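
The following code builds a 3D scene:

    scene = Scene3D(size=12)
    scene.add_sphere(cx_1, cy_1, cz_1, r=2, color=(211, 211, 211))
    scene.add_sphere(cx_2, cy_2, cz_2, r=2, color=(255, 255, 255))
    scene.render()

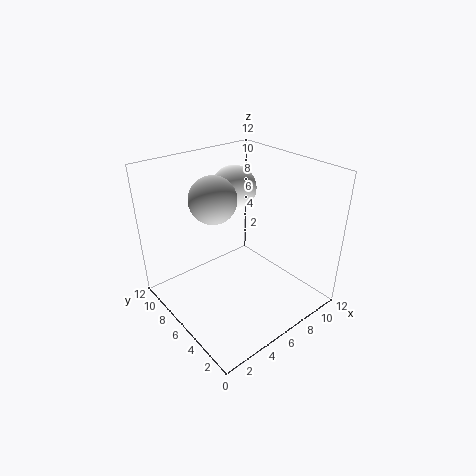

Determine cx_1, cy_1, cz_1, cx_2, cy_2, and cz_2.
cx_1 = 5; cy_1 = 8; cz_1 = 9; cx_2 = 8; cy_2 = 9; cz_2 = 9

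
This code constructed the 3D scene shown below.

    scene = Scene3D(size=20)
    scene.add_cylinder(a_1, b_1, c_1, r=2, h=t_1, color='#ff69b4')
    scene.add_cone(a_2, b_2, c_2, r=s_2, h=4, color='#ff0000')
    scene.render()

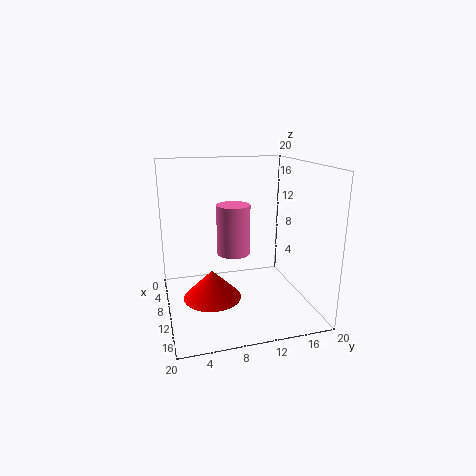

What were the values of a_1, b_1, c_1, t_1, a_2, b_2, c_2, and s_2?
a_1 = 15
b_1 = 8
c_1 = 10
t_1 = 6
a_2 = 11
b_2 = 6
c_2 = 2
s_2 = 4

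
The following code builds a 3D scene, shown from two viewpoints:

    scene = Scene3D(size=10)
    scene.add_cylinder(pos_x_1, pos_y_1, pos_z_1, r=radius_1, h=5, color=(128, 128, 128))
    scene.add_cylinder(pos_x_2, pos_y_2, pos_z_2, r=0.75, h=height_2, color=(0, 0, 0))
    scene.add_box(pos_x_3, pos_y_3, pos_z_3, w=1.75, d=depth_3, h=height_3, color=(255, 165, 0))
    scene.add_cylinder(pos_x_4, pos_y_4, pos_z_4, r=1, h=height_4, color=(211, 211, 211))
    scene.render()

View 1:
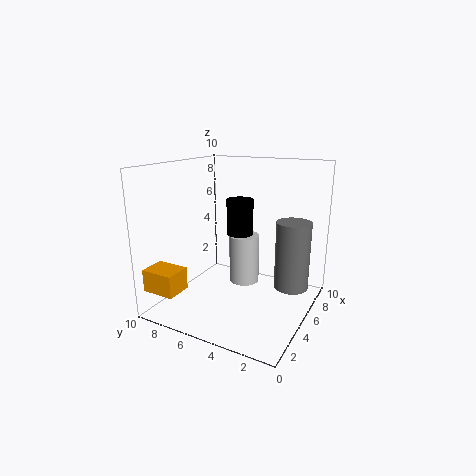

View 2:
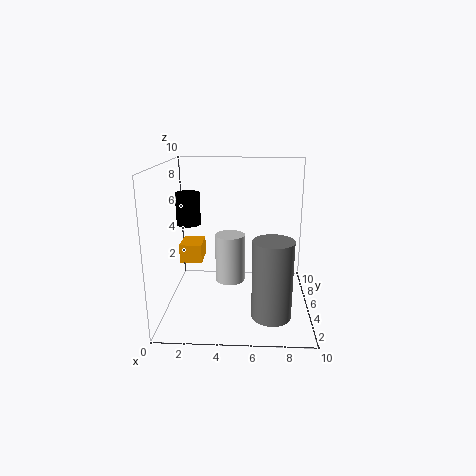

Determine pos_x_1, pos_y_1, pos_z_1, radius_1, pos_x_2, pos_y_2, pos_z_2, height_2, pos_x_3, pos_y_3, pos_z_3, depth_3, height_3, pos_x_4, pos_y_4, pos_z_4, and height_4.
pos_x_1 = 7.25; pos_y_1 = 1.75; pos_z_1 = 1; radius_1 = 1.25; pos_x_2 = 2; pos_y_2 = 3.25; pos_z_2 = 6.5; height_2 = 2; pos_x_3 = 0.25; pos_y_3 = 7.25; pos_z_3 = 2; depth_3 = 2.25; height_3 = 1.5; pos_x_4 = 4.5; pos_y_4 = 4.25; pos_z_4 = 2.25; height_4 = 3.25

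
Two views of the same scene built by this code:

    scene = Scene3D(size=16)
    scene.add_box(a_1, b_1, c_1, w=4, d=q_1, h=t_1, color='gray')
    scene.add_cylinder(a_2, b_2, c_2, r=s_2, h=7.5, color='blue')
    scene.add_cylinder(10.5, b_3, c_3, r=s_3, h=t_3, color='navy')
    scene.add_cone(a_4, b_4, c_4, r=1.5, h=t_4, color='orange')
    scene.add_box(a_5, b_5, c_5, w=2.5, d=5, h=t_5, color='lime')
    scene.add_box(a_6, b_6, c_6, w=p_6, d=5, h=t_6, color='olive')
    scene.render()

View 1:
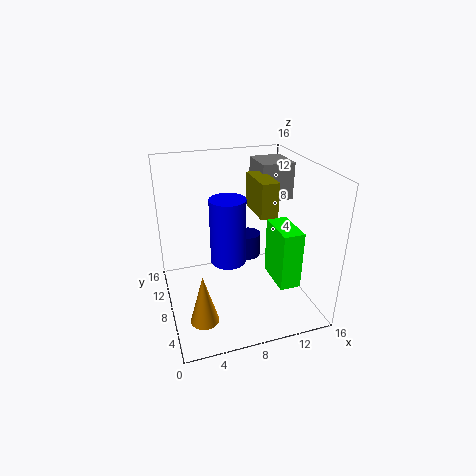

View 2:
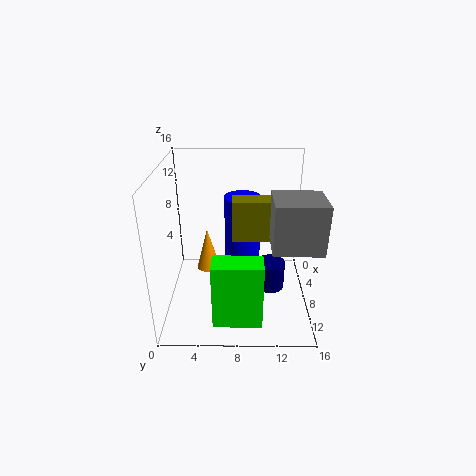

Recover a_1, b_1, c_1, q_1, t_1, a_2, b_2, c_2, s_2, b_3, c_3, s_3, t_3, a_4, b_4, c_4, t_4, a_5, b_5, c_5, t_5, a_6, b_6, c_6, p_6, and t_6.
a_1 = 12
b_1 = 11
c_1 = 10.5
q_1 = 4.5
t_1 = 4.5
a_2 = 7
b_2 = 8.5
c_2 = 5
s_2 = 2
b_3 = 11.5
c_3 = 3.5
s_3 = 1.5
t_3 = 3
a_4 = 3
b_4 = 4
c_4 = 1
t_4 = 5.5
a_5 = 12.5
b_5 = 5.5
c_5 = 1.5
t_5 = 7
a_6 = 10.5
b_6 = 7.5
c_6 = 10
p_6 = 2
t_6 = 4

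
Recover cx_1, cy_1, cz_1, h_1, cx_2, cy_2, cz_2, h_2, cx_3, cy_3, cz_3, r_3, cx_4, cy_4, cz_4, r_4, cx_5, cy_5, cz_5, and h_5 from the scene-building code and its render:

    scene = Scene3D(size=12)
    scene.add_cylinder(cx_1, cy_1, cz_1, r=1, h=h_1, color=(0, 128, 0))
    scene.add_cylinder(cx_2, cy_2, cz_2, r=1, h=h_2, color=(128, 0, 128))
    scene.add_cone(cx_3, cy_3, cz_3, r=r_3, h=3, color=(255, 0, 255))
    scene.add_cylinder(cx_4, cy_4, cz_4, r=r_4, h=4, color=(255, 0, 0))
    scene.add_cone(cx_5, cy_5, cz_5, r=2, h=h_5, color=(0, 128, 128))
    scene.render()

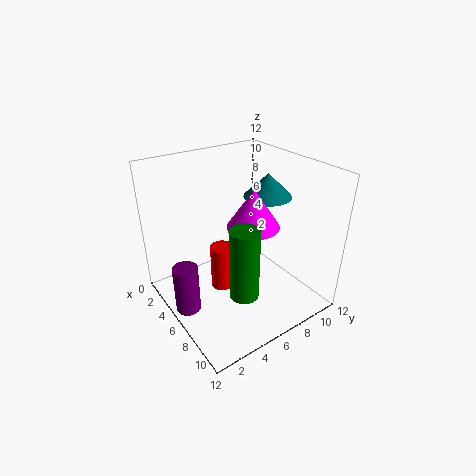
cx_1 = 11
cy_1 = 3
cz_1 = 5
h_1 = 5
cx_2 = 6
cy_2 = 1
cz_2 = 1
h_2 = 4
cx_3 = 8
cy_3 = 6
cz_3 = 8
r_3 = 2
cx_4 = 5
cy_4 = 5
cz_4 = 1
r_4 = 1
cx_5 = 6
cy_5 = 9
cz_5 = 9
h_5 = 2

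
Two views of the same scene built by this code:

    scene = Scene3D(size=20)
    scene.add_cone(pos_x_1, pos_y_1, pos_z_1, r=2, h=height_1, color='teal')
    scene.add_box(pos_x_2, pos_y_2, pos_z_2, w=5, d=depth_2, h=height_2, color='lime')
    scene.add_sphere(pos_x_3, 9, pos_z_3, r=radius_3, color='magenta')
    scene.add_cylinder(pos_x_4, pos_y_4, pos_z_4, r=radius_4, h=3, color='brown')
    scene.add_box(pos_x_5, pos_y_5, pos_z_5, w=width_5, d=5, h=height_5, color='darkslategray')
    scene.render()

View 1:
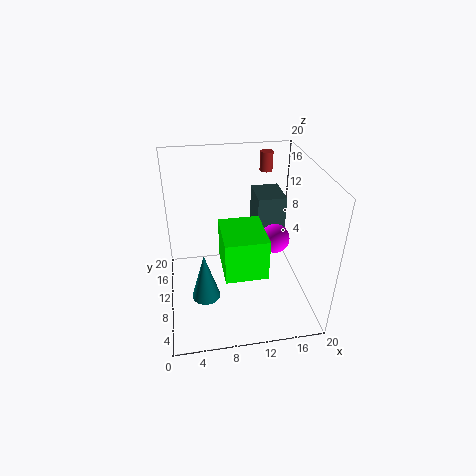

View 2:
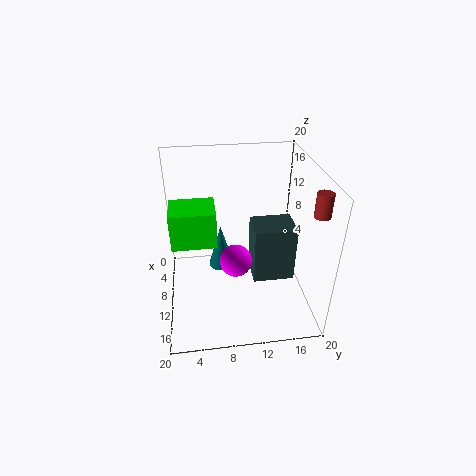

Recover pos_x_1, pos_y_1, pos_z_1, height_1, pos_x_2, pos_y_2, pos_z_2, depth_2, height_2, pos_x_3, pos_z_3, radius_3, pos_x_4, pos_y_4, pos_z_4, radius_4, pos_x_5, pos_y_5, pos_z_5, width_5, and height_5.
pos_x_1 = 5, pos_y_1 = 8, pos_z_1 = 2, height_1 = 7, pos_x_2 = 7, pos_y_2 = 1, pos_z_2 = 10, depth_2 = 6, height_2 = 5, pos_x_3 = 15, pos_z_3 = 10, radius_3 = 2, pos_x_4 = 16, pos_y_4 = 19, pos_z_4 = 16, radius_4 = 1, pos_x_5 = 13, pos_y_5 = 11, pos_z_5 = 8, width_5 = 4, height_5 = 7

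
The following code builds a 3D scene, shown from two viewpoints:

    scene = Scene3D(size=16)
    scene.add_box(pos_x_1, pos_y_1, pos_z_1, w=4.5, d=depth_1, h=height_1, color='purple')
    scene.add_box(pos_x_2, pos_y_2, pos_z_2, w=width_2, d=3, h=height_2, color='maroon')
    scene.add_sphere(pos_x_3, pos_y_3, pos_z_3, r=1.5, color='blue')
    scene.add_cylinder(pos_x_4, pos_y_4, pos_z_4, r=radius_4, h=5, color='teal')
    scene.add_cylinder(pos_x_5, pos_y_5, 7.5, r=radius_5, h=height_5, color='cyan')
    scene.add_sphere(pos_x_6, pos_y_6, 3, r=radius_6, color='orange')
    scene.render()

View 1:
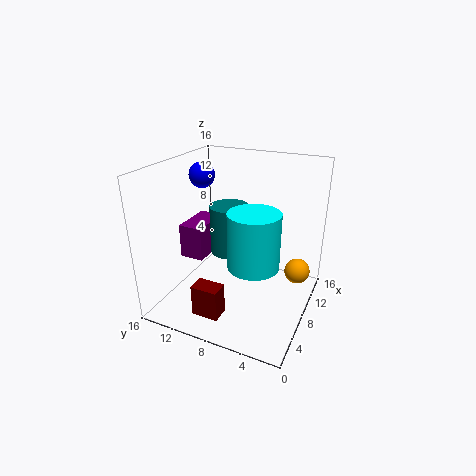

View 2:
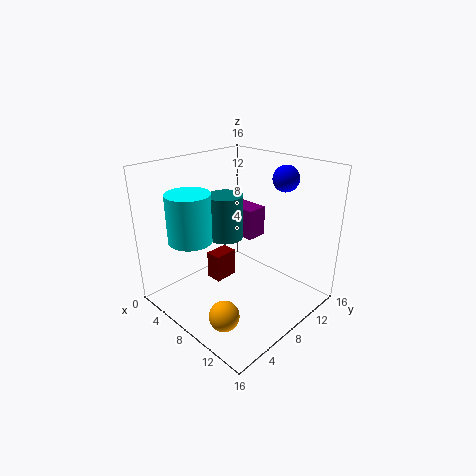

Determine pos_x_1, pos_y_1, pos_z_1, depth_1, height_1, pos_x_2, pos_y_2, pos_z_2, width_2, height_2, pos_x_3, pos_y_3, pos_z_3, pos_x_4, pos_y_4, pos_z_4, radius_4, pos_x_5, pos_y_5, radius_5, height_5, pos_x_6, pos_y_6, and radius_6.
pos_x_1 = 3.5; pos_y_1 = 10; pos_z_1 = 7; depth_1 = 2.5; height_1 = 3.5; pos_x_2 = 2.5; pos_y_2 = 8; pos_z_2 = 0.5; width_2 = 2; height_2 = 3.5; pos_x_3 = 10; pos_y_3 = 13.5; pos_z_3 = 14; pos_x_4 = 6; pos_y_4 = 8; pos_z_4 = 7.5; radius_4 = 2; pos_x_5 = 4; pos_y_5 = 4.5; radius_5 = 2.5; height_5 = 5.5; pos_x_6 = 12; pos_y_6 = 2; radius_6 = 1.5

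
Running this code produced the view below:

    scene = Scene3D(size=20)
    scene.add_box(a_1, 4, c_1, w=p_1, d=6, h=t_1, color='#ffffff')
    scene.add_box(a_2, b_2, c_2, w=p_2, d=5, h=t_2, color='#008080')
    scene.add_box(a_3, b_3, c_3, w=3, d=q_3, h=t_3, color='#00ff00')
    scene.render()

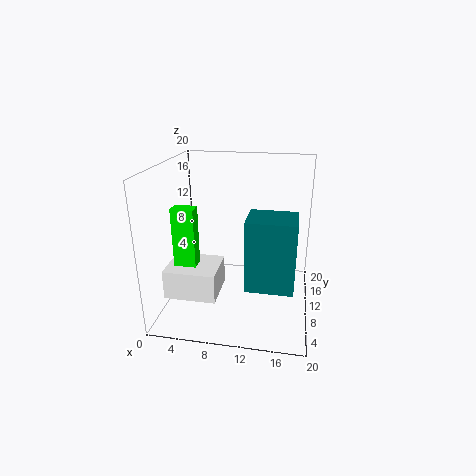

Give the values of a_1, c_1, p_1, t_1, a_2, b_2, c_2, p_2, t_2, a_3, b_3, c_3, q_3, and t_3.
a_1 = 1, c_1 = 3, p_1 = 7, t_1 = 4, a_2 = 12, b_2 = 3, c_2 = 6, p_2 = 6, t_2 = 9, a_3 = 2, b_3 = 6, c_3 = 7, q_3 = 2, t_3 = 8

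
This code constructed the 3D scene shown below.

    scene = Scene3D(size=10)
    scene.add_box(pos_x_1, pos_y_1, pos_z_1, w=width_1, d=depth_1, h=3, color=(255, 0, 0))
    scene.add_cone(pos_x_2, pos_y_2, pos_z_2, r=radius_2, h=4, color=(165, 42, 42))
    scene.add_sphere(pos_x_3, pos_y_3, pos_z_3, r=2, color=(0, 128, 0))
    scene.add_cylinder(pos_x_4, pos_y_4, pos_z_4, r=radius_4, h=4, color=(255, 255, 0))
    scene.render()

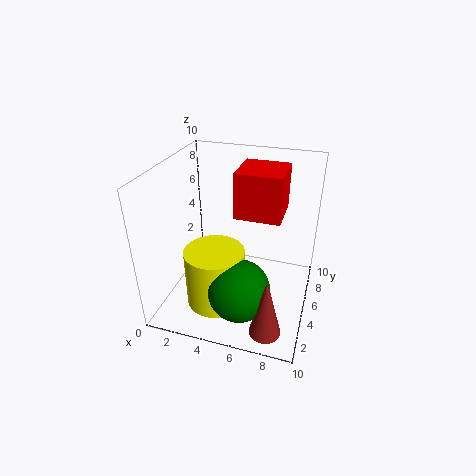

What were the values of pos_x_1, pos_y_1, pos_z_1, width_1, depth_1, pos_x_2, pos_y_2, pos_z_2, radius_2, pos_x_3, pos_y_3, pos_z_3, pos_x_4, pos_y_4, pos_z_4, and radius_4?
pos_x_1 = 5
pos_y_1 = 4
pos_z_1 = 7
width_1 = 3
depth_1 = 3
pos_x_2 = 8
pos_y_2 = 1
pos_z_2 = 1
radius_2 = 1
pos_x_3 = 6
pos_y_3 = 2
pos_z_3 = 3
pos_x_4 = 4
pos_y_4 = 3
pos_z_4 = 1
radius_4 = 2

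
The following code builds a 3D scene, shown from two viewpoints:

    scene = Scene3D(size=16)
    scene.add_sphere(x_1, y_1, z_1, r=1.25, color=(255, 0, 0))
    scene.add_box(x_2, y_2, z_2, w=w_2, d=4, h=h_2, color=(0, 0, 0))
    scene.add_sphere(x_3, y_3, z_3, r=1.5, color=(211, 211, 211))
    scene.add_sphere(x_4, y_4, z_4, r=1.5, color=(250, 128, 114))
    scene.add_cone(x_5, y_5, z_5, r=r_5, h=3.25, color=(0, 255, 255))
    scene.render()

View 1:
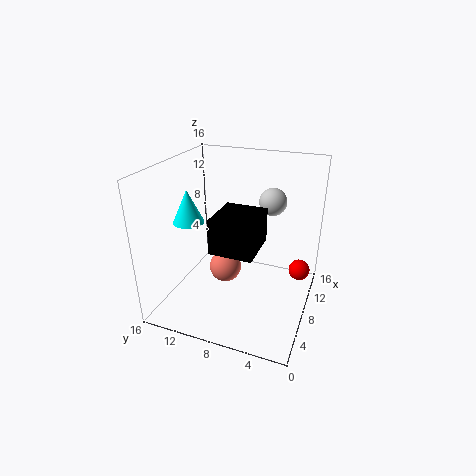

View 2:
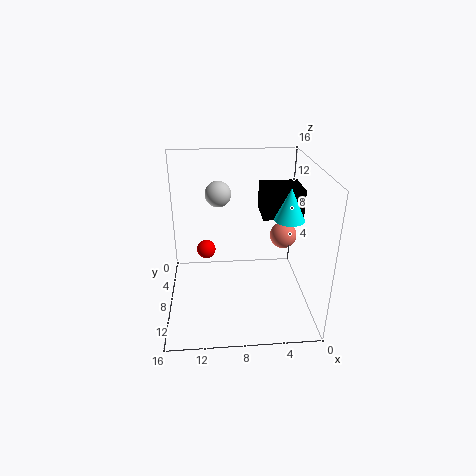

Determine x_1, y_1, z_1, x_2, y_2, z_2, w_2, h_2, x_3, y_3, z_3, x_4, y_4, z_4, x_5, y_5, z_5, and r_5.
x_1 = 11.75, y_1 = 1.5, z_1 = 3, x_2 = 0.75, y_2 = 4, z_2 = 10, w_2 = 4.5, h_2 = 3.25, x_3 = 10, y_3 = 4.75, z_3 = 12, x_4 = 2.75, y_4 = 7.25, z_4 = 7.75, x_5 = 3.25, y_5 = 11.25, z_5 = 11.5, r_5 = 1.5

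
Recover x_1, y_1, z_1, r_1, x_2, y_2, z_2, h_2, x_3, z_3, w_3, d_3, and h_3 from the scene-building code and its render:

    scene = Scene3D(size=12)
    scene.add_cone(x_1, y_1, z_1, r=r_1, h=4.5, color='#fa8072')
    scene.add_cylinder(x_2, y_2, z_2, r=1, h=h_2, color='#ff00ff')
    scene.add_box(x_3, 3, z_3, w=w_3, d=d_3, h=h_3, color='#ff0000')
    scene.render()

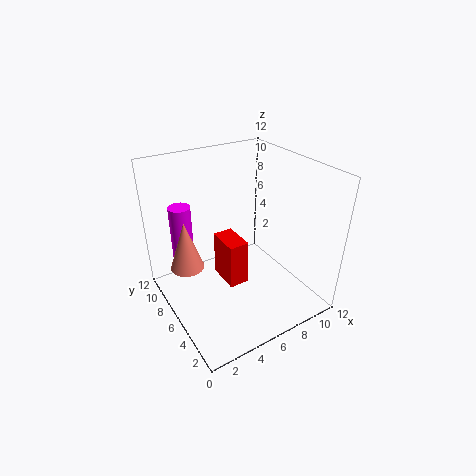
x_1 = 2.5, y_1 = 9, z_1 = 2.5, r_1 = 1.5, x_2 = 3, y_2 = 11, z_2 = 2, h_2 = 5.5, x_3 = 3.5, z_3 = 4, w_3 = 1.5, d_3 = 2.5, h_3 = 3.5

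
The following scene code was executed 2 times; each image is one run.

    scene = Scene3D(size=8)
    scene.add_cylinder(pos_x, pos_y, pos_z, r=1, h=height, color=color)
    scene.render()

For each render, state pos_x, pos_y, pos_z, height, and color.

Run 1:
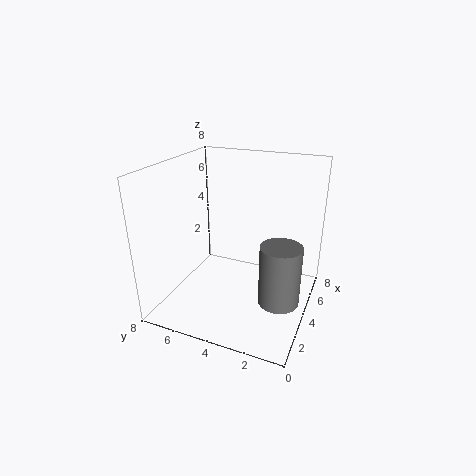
pos_x = 2, pos_y = 1, pos_z = 2, height = 3, color = 'gray'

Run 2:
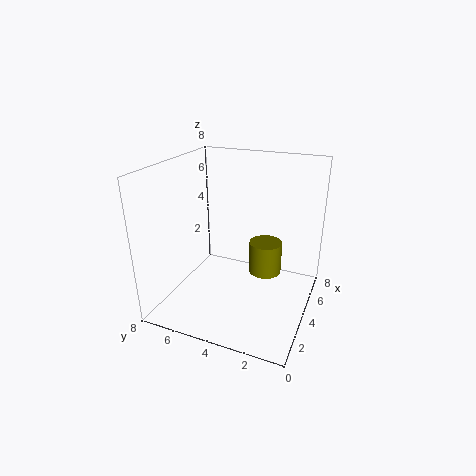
pos_x = 6, pos_y = 3, pos_z = 1, height = 2, color = 'olive'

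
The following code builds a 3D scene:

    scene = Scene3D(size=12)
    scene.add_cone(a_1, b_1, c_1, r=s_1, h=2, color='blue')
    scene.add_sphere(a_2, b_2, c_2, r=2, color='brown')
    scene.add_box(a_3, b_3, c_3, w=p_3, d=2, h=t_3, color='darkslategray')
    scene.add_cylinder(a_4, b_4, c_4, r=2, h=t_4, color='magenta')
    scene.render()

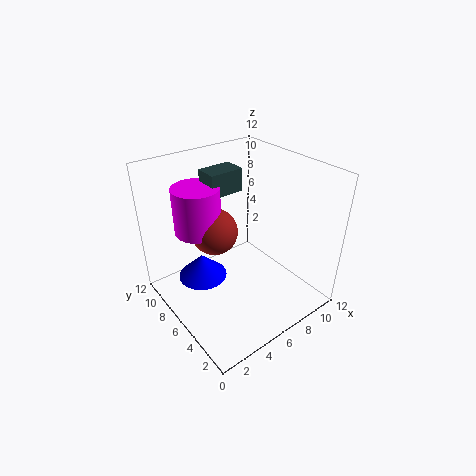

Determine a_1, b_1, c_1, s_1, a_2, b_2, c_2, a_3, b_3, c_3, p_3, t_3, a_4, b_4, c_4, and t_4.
a_1 = 3, b_1 = 7, c_1 = 3, s_1 = 2, a_2 = 5, b_2 = 8, c_2 = 6, a_3 = 5, b_3 = 8, c_3 = 9, p_3 = 3, t_3 = 2, a_4 = 4, b_4 = 9, c_4 = 6, t_4 = 4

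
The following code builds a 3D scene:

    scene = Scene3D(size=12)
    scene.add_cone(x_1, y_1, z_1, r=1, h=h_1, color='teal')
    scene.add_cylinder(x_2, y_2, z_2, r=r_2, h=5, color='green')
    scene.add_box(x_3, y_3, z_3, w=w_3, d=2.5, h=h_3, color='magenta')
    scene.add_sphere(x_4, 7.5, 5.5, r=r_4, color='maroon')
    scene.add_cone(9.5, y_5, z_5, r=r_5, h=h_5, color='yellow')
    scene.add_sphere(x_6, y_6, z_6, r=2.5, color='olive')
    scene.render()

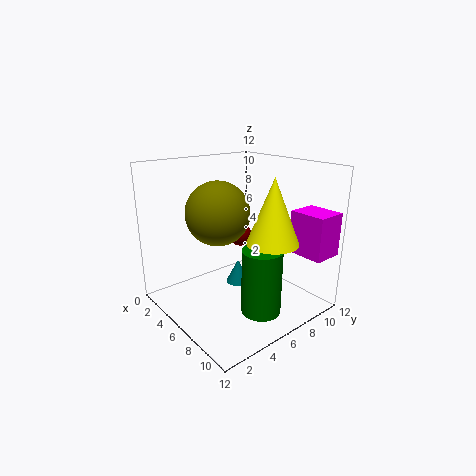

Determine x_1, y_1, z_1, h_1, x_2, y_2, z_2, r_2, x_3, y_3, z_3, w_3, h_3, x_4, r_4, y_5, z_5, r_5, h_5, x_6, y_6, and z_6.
x_1 = 6
y_1 = 6
z_1 = 2
h_1 = 2
x_2 = 10
y_2 = 5
z_2 = 1.5
r_2 = 1.5
x_3 = 9
y_3 = 9
z_3 = 5
w_3 = 3
h_3 = 3.5
x_4 = 4.5
r_4 = 1
y_5 = 6.5
z_5 = 6.5
r_5 = 2
h_5 = 5
x_6 = 6
y_6 = 4
z_6 = 8.5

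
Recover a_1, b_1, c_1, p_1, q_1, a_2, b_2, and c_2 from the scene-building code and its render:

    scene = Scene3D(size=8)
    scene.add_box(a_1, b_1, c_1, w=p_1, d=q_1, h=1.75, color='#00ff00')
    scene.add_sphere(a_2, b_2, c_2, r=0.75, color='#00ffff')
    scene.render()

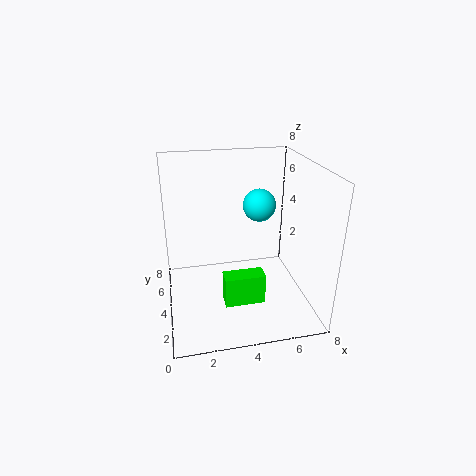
a_1 = 3; b_1 = 2.5; c_1 = 0.5; p_1 = 2.25; q_1 = 1; a_2 = 4.5; b_2 = 1.75; c_2 = 6.75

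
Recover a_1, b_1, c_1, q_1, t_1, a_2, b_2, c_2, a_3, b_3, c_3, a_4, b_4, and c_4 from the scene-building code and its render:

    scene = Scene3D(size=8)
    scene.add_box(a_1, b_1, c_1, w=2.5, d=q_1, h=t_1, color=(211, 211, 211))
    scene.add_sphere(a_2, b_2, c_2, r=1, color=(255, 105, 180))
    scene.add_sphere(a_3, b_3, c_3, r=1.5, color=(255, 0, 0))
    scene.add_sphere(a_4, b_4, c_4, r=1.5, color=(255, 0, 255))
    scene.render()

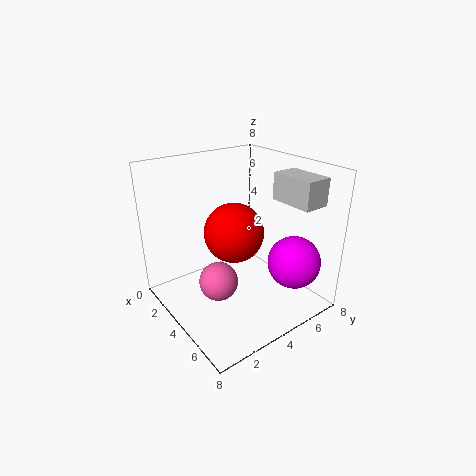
a_1 = 4.5
b_1 = 6
c_1 = 6
q_1 = 1.5
t_1 = 1.5
a_2 = 5
b_2 = 2
c_2 = 2.5
a_3 = 5
b_3 = 3
c_3 = 5
a_4 = 6
b_4 = 6.5
c_4 = 2.5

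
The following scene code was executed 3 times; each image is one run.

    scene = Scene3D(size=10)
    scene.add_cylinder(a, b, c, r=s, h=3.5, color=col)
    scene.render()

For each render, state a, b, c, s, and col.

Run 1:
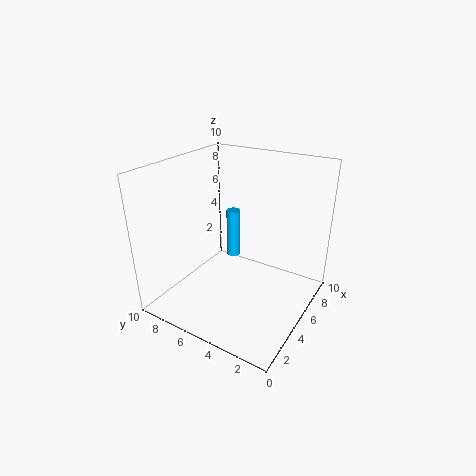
a = 6, b = 6, c = 3, s = 0.5, col = 'deepskyblue'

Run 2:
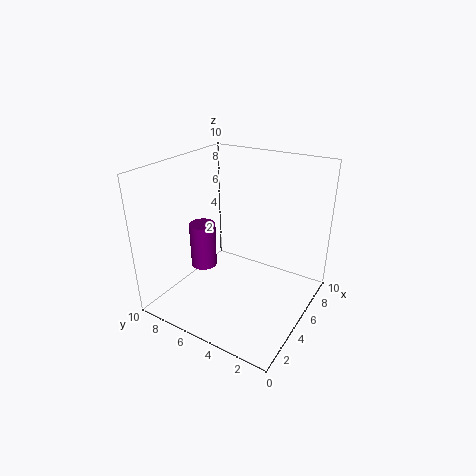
a = 5.5, b = 8.5, c = 1.5, s = 1, col = 'purple'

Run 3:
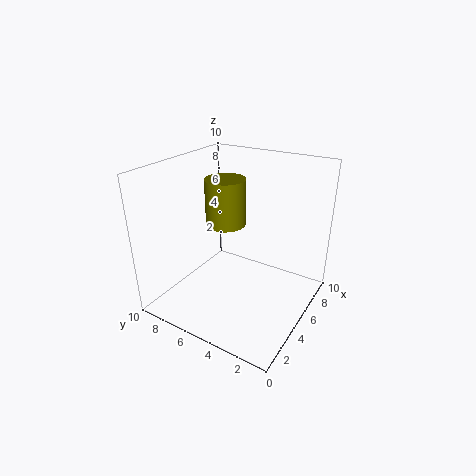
a = 6.5, b = 7, c = 5, s = 1.5, col = 'olive'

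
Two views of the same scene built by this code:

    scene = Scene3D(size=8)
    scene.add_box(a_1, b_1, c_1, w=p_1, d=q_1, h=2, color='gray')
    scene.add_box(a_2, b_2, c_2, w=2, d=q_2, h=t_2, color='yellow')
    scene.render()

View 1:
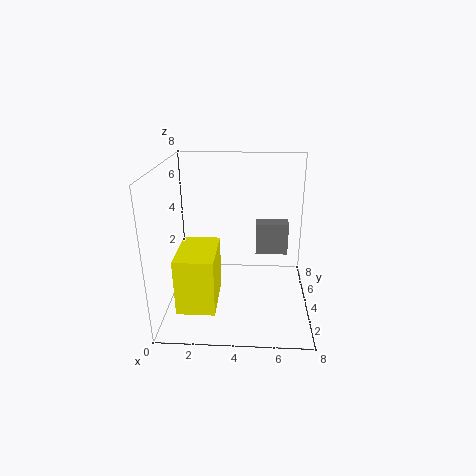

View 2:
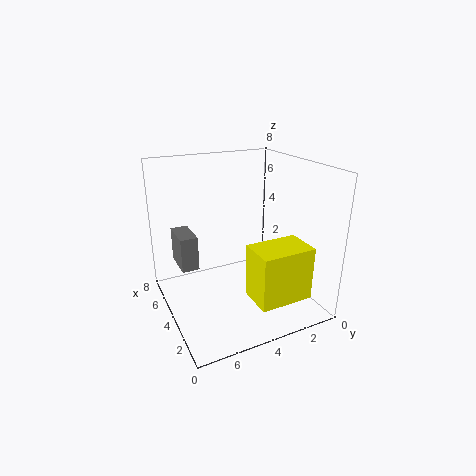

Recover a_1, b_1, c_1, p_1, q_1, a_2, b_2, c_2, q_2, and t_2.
a_1 = 5; b_1 = 6; c_1 = 2; p_1 = 2; q_1 = 1; a_2 = 1; b_2 = 1; c_2 = 1; q_2 = 3; t_2 = 3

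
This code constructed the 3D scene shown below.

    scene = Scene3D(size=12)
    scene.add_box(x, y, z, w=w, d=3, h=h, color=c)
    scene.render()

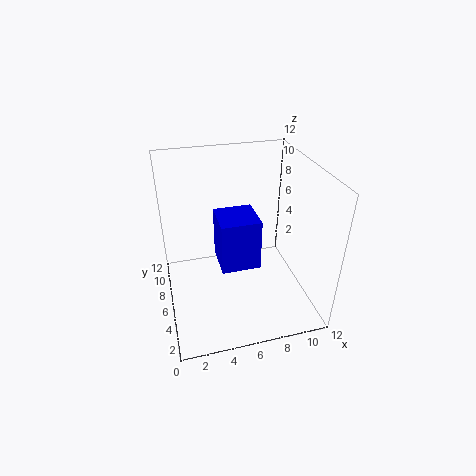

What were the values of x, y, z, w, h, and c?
x = 4
y = 3
z = 5
w = 3
h = 4
c = 'blue'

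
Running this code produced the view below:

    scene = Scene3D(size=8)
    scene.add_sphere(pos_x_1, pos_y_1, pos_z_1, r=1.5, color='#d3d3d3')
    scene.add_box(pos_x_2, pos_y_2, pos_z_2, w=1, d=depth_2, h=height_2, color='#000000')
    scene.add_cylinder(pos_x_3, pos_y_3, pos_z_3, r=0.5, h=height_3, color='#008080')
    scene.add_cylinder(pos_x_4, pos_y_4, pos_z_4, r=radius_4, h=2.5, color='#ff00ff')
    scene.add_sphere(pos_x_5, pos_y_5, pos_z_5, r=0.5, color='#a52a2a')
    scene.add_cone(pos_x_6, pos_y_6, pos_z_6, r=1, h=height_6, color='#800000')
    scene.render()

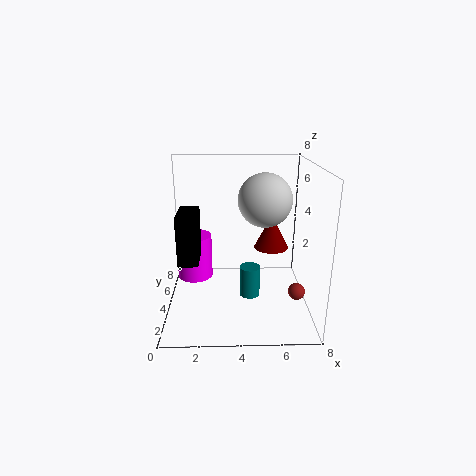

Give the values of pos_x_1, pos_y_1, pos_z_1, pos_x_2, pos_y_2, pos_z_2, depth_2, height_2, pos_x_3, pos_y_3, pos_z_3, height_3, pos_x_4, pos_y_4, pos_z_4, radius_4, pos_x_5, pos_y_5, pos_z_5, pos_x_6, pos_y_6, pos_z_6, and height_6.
pos_x_1 = 5.5; pos_y_1 = 4.5; pos_z_1 = 6; pos_x_2 = 1; pos_y_2 = 1.5; pos_z_2 = 3.5; depth_2 = 2; height_2 = 2.5; pos_x_3 = 4.5; pos_y_3 = 1.5; pos_z_3 = 2; height_3 = 1.5; pos_x_4 = 1.5; pos_y_4 = 4.5; pos_z_4 = 1.5; radius_4 = 1; pos_x_5 = 7.5; pos_y_5 = 4; pos_z_5 = 0.5; pos_x_6 = 6; pos_y_6 = 5; pos_z_6 = 3; height_6 = 2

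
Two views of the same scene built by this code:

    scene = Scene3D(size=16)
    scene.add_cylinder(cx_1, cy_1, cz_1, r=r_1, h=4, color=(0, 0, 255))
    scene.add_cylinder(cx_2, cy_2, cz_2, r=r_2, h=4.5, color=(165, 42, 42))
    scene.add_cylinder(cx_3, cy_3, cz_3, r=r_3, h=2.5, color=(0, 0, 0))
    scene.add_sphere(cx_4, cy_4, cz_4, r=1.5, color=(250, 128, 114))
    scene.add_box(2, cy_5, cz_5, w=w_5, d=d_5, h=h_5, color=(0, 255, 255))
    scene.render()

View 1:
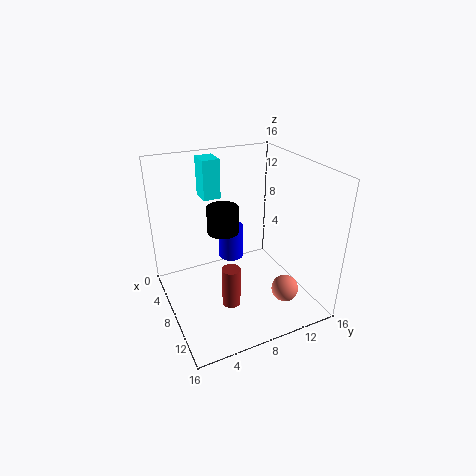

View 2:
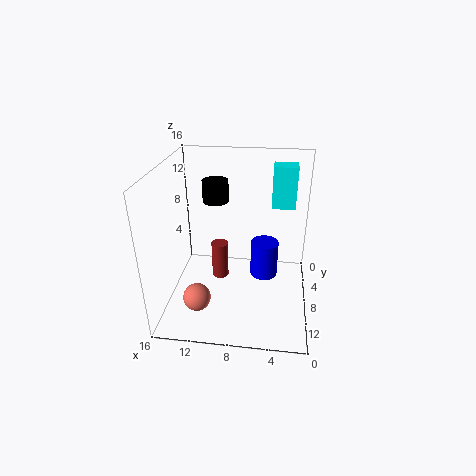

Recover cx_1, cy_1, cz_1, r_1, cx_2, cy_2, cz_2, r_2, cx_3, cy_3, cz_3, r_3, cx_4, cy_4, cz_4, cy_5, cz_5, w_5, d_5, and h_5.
cx_1 = 5, cy_1 = 8.5, cz_1 = 4, r_1 = 1.5, cx_2 = 10.5, cy_2 = 6, cz_2 = 1.5, r_2 = 1, cx_3 = 11, cy_3 = 5, cz_3 = 11, r_3 = 1.5, cx_4 = 12, cy_4 = 12, cz_4 = 2.5, cy_5 = 5.5, cz_5 = 11.5, w_5 = 2.5, d_5 = 2, h_5 = 4.5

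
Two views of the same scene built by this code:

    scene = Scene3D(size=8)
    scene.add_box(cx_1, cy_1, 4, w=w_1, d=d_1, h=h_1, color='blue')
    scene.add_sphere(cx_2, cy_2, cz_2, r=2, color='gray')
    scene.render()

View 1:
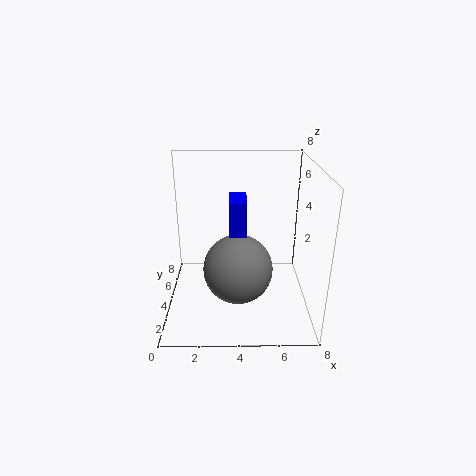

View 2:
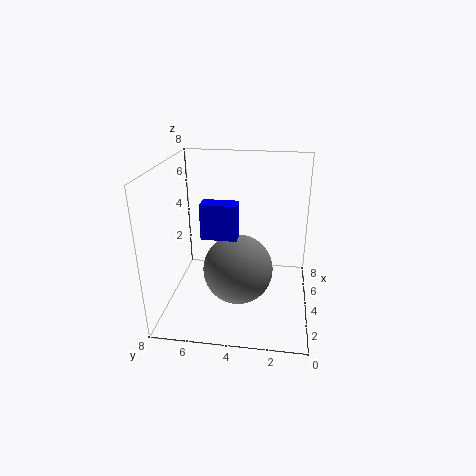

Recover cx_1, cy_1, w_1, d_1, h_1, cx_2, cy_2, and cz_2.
cx_1 = 3.5, cy_1 = 4, w_1 = 1, d_1 = 2, h_1 = 2, cx_2 = 4, cy_2 = 4, cz_2 = 2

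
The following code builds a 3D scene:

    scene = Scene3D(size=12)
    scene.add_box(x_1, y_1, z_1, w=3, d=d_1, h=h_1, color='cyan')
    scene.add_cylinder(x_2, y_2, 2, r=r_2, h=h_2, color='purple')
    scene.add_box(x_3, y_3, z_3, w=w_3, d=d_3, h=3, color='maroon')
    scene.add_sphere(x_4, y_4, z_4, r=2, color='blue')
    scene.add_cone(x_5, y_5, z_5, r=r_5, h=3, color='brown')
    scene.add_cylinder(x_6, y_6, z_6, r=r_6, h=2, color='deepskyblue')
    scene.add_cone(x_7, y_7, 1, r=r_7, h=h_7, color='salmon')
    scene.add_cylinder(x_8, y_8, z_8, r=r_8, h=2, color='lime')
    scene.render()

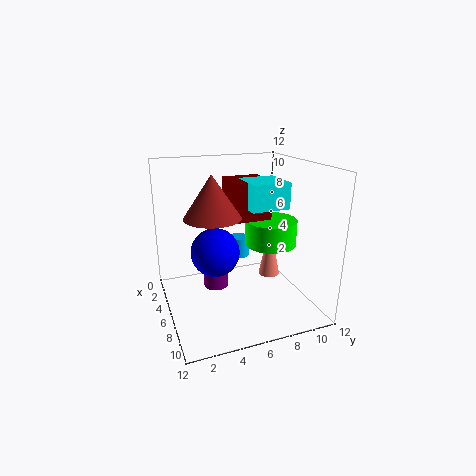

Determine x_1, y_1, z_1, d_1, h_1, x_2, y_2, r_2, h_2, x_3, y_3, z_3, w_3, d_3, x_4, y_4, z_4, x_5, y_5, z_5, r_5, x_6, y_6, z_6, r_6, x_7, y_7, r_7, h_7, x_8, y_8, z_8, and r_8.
x_1 = 6, y_1 = 6, z_1 = 9, d_1 = 3, h_1 = 2, x_2 = 6, y_2 = 4, r_2 = 1, h_2 = 2, x_3 = 5, y_3 = 5, z_3 = 8, w_3 = 3, d_3 = 3, x_4 = 6, y_4 = 4, z_4 = 5, x_5 = 9, y_5 = 3, z_5 = 9, r_5 = 2, x_6 = 1, y_6 = 8, z_6 = 2, r_6 = 1, x_7 = 4, y_7 = 10, r_7 = 1, h_7 = 5, x_8 = 8, y_8 = 8, z_8 = 6, r_8 = 2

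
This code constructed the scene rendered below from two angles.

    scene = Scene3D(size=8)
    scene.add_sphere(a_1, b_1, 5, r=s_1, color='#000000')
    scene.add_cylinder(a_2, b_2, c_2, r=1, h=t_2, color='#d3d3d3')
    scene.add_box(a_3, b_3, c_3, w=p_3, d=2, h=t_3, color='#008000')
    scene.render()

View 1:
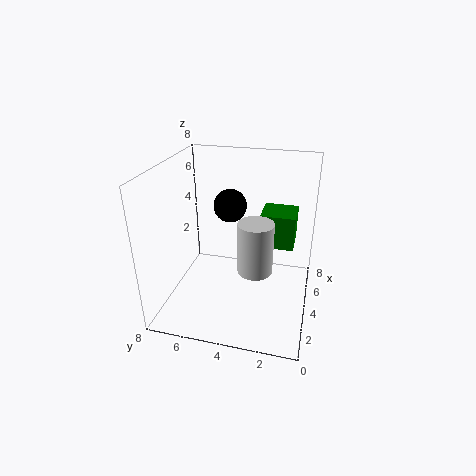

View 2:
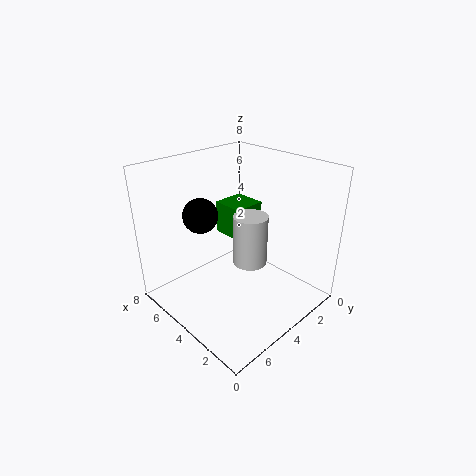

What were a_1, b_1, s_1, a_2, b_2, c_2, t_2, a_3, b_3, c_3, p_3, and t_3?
a_1 = 6
b_1 = 5
s_1 = 1
a_2 = 4
b_2 = 3
c_2 = 2
t_2 = 3
a_3 = 5
b_3 = 1
c_3 = 3
p_3 = 2
t_3 = 2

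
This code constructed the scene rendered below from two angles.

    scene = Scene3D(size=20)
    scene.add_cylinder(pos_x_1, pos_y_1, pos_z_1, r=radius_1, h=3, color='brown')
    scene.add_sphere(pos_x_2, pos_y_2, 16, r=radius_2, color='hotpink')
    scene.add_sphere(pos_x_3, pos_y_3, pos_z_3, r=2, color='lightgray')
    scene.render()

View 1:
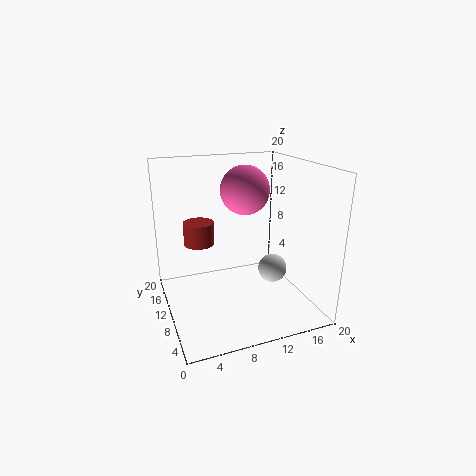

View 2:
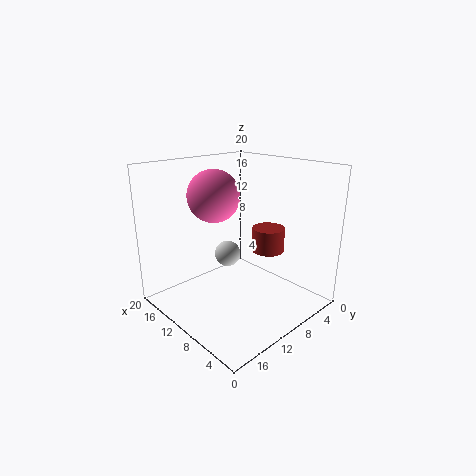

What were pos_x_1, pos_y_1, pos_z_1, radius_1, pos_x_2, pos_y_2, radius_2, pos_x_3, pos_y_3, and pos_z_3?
pos_x_1 = 4.5, pos_y_1 = 10, pos_z_1 = 10, radius_1 = 2, pos_x_2 = 12, pos_y_2 = 12.5, radius_2 = 3.5, pos_x_3 = 14.5, pos_y_3 = 8, pos_z_3 = 5.5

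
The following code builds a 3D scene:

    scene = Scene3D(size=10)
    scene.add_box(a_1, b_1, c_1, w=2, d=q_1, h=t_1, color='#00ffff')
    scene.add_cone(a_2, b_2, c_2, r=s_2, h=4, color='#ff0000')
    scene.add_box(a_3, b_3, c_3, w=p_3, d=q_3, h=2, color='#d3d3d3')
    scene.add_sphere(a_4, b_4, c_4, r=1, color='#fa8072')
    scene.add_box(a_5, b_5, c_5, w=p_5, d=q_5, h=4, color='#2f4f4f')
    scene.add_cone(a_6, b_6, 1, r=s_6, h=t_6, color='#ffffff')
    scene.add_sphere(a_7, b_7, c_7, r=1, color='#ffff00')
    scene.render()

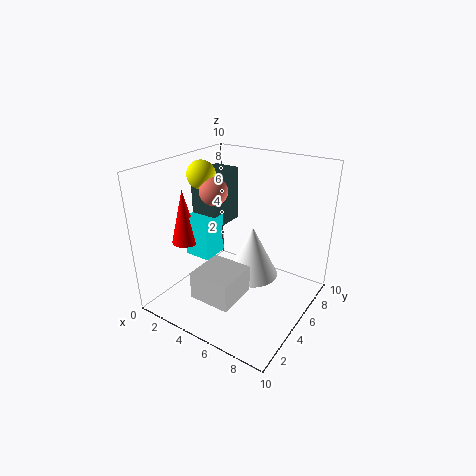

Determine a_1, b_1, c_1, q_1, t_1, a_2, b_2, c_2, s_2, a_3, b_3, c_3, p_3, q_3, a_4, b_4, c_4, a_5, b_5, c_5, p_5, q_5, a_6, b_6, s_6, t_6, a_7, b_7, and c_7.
a_1 = 1; b_1 = 4; c_1 = 3; q_1 = 2; t_1 = 3; a_2 = 1; b_2 = 4; c_2 = 4; s_2 = 1; a_3 = 3; b_3 = 2; c_3 = 1; p_3 = 3; q_3 = 3; a_4 = 3; b_4 = 5; c_4 = 8; a_5 = 1; b_5 = 5; c_5 = 5; p_5 = 2; q_5 = 3; a_6 = 5; b_6 = 7; s_6 = 2; t_6 = 4; a_7 = 2; b_7 = 5; c_7 = 9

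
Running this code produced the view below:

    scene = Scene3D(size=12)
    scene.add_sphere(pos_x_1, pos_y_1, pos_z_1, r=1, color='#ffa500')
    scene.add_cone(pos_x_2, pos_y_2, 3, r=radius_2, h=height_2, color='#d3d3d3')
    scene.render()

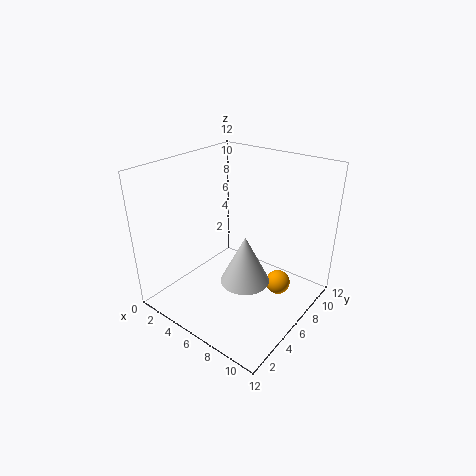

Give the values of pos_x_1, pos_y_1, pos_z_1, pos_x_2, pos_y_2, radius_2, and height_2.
pos_x_1 = 9.5
pos_y_1 = 7
pos_z_1 = 2.5
pos_x_2 = 7.5
pos_y_2 = 5
radius_2 = 2
height_2 = 4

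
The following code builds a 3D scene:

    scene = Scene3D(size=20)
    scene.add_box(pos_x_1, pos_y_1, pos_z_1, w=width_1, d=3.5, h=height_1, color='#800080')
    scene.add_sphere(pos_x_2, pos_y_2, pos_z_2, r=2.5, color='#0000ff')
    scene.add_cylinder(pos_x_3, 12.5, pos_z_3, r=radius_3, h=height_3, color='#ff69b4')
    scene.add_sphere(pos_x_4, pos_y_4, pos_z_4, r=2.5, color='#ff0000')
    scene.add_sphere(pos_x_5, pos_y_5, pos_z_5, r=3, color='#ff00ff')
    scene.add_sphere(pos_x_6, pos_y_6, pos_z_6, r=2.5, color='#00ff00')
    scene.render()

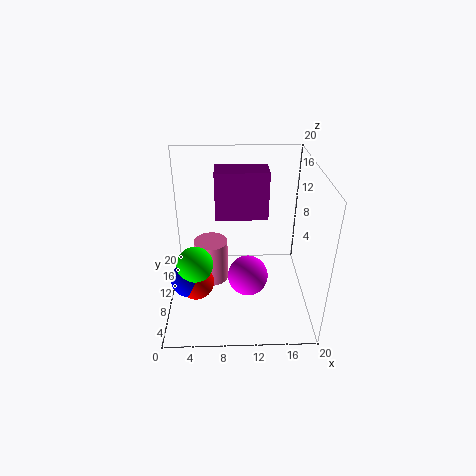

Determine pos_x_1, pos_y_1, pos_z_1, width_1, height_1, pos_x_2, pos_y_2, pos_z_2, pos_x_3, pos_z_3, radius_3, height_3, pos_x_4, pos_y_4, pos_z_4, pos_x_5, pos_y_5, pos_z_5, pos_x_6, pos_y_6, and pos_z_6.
pos_x_1 = 7
pos_y_1 = 9.5
pos_z_1 = 13
width_1 = 7
height_1 = 6.5
pos_x_2 = 3
pos_y_2 = 8
pos_z_2 = 4.5
pos_x_3 = 6
pos_z_3 = 1.5
radius_3 = 2.5
height_3 = 6.5
pos_x_4 = 4
pos_y_4 = 8
pos_z_4 = 4
pos_x_5 = 11.5
pos_y_5 = 10.5
pos_z_5 = 3
pos_x_6 = 4
pos_y_6 = 8
pos_z_6 = 7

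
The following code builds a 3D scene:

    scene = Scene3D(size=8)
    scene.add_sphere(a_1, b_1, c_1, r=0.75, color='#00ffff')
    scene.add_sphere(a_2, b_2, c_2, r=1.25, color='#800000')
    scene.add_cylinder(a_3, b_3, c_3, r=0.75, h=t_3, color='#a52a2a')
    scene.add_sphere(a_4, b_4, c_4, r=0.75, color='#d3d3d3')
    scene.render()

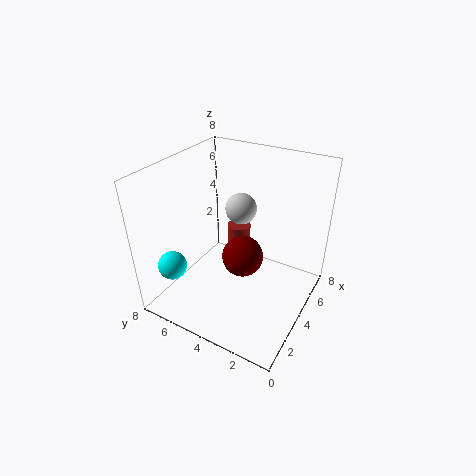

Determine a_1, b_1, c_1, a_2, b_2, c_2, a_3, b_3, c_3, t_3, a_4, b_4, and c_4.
a_1 = 1; b_1 = 6.25; c_1 = 3.25; a_2 = 5; b_2 = 4.25; c_2 = 2; a_3 = 6.75; b_3 = 5.5; c_3 = 0.75; t_3 = 2.25; a_4 = 3; b_4 = 3.25; c_4 = 6.5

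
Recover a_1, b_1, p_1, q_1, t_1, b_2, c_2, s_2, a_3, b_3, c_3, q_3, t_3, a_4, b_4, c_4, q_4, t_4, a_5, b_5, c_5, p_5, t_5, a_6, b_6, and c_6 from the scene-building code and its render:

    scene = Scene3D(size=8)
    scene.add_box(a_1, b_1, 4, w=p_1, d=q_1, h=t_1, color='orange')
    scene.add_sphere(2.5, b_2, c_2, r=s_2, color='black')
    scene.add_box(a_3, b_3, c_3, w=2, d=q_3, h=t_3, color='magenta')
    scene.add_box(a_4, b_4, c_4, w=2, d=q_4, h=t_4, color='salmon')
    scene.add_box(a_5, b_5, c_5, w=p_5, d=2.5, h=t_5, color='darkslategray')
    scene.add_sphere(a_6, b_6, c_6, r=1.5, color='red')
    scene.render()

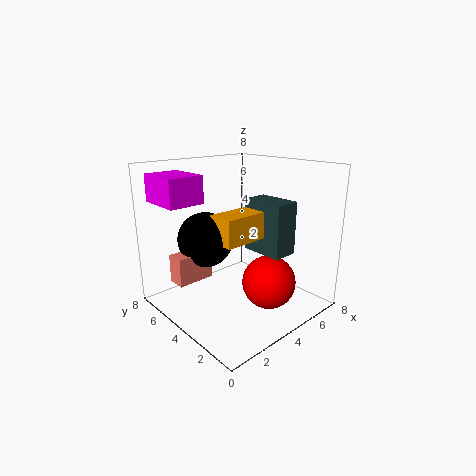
a_1 = 2.5
b_1 = 3
p_1 = 2.5
q_1 = 1.5
t_1 = 1.5
b_2 = 5
c_2 = 4
s_2 = 1.5
a_3 = 0.5
b_3 = 5
c_3 = 6
q_3 = 2.5
t_3 = 1.5
a_4 = 0.5
b_4 = 4.5
c_4 = 2
q_4 = 1
t_4 = 1.5
a_5 = 5
b_5 = 2
c_5 = 3
p_5 = 1.5
t_5 = 3
a_6 = 5
b_6 = 2.5
c_6 = 1.5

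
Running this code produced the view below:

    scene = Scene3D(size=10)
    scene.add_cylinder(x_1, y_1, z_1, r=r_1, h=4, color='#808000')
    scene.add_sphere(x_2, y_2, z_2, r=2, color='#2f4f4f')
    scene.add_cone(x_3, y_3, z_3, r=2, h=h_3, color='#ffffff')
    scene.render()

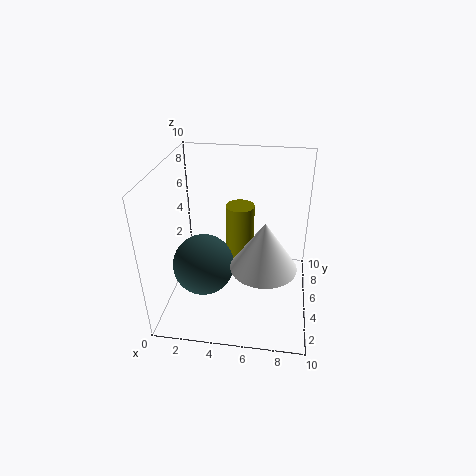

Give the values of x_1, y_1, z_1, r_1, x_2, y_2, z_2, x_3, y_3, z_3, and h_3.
x_1 = 5
y_1 = 6
z_1 = 3
r_1 = 1
x_2 = 3
y_2 = 3
z_2 = 4
x_3 = 7
y_3 = 2
z_3 = 5
h_3 = 3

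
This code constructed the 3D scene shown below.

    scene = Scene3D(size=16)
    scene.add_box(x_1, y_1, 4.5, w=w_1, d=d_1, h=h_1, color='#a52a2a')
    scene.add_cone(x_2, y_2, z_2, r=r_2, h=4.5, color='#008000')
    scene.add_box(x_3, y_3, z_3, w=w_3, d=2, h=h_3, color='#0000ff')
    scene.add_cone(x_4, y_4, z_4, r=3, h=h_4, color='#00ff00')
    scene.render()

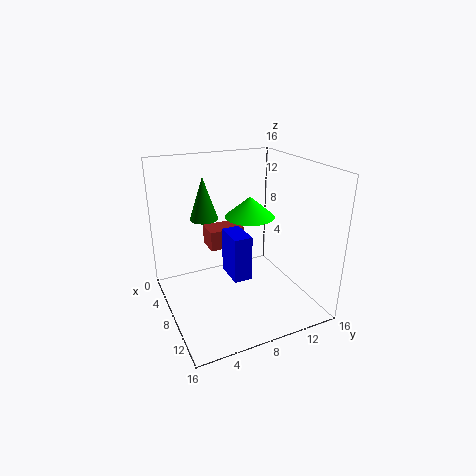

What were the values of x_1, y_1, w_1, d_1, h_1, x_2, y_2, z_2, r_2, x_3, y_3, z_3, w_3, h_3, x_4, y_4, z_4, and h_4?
x_1 = 0.5; y_1 = 6.5; w_1 = 3; d_1 = 4.5; h_1 = 2.5; x_2 = 7; y_2 = 4.5; z_2 = 10.5; r_2 = 1.5; x_3 = 7; y_3 = 6.5; z_3 = 4; w_3 = 3.5; h_3 = 5; x_4 = 5; y_4 = 11; z_4 = 9; h_4 = 2.5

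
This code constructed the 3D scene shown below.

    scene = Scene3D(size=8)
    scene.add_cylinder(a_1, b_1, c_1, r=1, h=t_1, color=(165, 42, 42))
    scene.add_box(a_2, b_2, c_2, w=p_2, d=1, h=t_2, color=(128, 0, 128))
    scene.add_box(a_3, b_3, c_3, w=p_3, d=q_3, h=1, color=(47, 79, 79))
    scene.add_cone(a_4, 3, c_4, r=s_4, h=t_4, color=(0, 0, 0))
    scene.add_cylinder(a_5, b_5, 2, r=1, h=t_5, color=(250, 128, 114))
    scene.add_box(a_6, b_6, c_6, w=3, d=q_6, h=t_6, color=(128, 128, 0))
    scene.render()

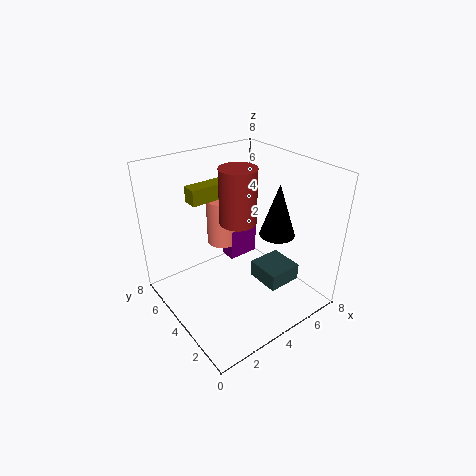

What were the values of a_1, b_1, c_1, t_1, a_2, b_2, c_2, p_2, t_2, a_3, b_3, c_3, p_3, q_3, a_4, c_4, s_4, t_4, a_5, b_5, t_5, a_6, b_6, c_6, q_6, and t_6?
a_1 = 4
b_1 = 4
c_1 = 5
t_1 = 3
a_2 = 5
b_2 = 6
c_2 = 1
p_2 = 2
t_2 = 2
a_3 = 5
b_3 = 2
c_3 = 1
p_3 = 2
q_3 = 2
a_4 = 6
c_4 = 4
s_4 = 1
t_4 = 3
a_5 = 5
b_5 = 7
t_5 = 3
a_6 = 3
b_6 = 7
c_6 = 5
q_6 = 1
t_6 = 1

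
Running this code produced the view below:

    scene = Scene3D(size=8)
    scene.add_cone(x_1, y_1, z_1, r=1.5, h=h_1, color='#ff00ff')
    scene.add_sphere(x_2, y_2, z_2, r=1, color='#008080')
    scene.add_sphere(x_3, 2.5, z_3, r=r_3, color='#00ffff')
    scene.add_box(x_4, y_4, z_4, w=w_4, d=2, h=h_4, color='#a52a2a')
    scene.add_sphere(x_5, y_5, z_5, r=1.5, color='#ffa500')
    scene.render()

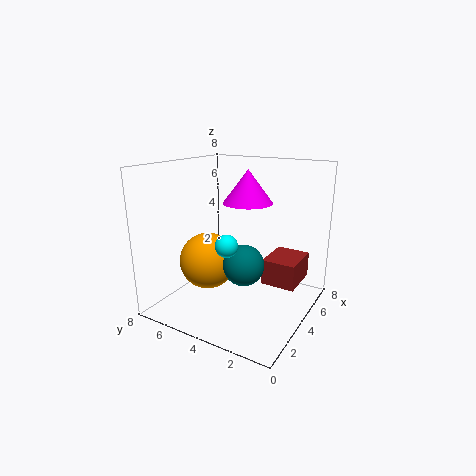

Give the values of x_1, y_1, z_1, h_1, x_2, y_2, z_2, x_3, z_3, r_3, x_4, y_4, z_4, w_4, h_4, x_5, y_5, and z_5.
x_1 = 6; y_1 = 4.5; z_1 = 5.5; h_1 = 2; x_2 = 2; y_2 = 2.5; z_2 = 3.5; x_3 = 0.5; z_3 = 5; r_3 = 0.5; x_4 = 5; y_4 = 1; z_4 = 1; w_4 = 2.5; h_4 = 1.5; x_5 = 2.5; y_5 = 5; z_5 = 3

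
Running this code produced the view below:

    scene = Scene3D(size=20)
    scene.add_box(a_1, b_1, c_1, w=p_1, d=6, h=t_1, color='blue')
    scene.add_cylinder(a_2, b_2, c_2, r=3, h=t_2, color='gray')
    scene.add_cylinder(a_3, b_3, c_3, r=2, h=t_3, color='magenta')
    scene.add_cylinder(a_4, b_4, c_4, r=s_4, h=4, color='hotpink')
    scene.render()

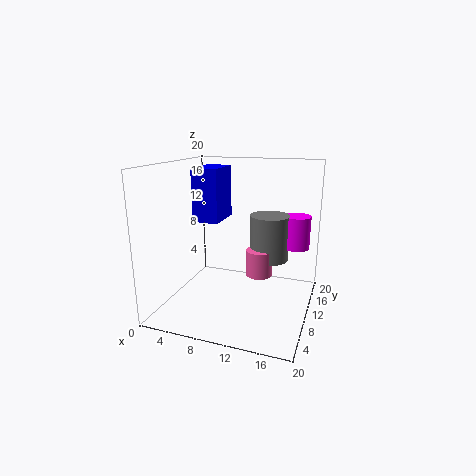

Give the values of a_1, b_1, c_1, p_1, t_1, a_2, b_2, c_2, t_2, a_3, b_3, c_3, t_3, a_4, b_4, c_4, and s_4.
a_1 = 2; b_1 = 12; c_1 = 11; p_1 = 4; t_1 = 8; a_2 = 13; b_2 = 16; c_2 = 5; t_2 = 7; a_3 = 17; b_3 = 17; c_3 = 7; t_3 = 5; a_4 = 12; b_4 = 14; c_4 = 3; s_4 = 2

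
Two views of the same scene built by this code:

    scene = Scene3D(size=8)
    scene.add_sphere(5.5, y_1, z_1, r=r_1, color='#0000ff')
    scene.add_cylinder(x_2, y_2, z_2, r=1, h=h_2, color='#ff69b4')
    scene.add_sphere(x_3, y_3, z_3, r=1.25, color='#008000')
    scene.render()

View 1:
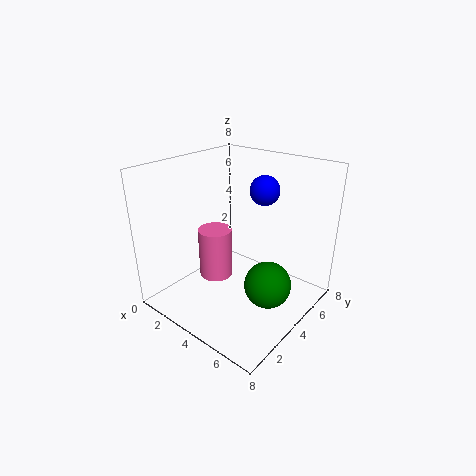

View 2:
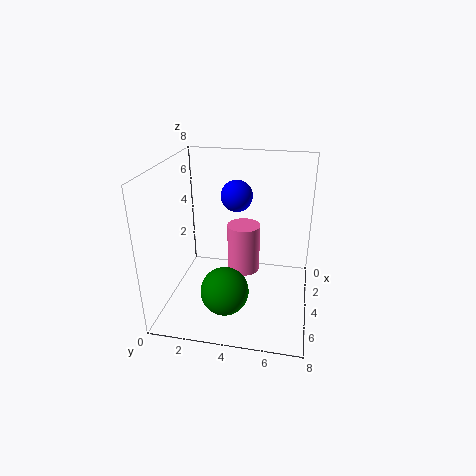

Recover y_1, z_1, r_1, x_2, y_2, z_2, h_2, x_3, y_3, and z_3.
y_1 = 4.25, z_1 = 7, r_1 = 0.75, x_2 = 2.25, y_2 = 4, z_2 = 1, h_2 = 3, x_3 = 6.25, y_3 = 3.75, z_3 = 2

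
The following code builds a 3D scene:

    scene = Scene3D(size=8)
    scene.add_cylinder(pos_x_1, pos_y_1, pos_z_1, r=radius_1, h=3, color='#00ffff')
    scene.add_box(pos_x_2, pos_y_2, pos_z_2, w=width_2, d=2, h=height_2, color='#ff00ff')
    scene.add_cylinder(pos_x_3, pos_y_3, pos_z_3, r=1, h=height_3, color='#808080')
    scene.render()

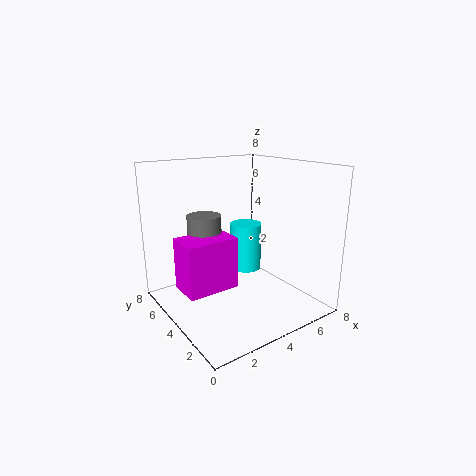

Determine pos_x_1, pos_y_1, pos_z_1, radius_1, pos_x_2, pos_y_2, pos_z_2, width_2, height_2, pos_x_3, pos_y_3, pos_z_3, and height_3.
pos_x_1 = 6; pos_y_1 = 6; pos_z_1 = 1; radius_1 = 1; pos_x_2 = 1; pos_y_2 = 4; pos_z_2 = 1; width_2 = 3; height_2 = 3; pos_x_3 = 3; pos_y_3 = 6; pos_z_3 = 2; height_3 = 3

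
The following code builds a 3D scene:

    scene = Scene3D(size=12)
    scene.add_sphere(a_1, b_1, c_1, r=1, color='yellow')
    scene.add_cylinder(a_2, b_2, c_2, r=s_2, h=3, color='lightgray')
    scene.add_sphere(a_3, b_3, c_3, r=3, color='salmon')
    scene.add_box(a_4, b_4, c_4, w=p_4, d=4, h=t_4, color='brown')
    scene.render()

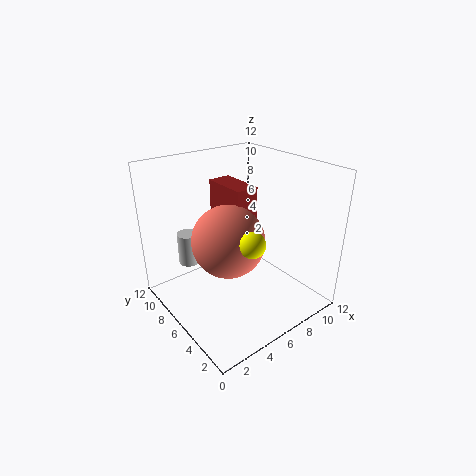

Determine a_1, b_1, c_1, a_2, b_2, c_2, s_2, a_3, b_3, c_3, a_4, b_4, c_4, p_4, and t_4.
a_1 = 5, b_1 = 3, c_1 = 7, a_2 = 4, b_2 = 11, c_2 = 2, s_2 = 1, a_3 = 5, b_3 = 6, c_3 = 6, a_4 = 6, b_4 = 6, c_4 = 5, p_4 = 2, t_4 = 5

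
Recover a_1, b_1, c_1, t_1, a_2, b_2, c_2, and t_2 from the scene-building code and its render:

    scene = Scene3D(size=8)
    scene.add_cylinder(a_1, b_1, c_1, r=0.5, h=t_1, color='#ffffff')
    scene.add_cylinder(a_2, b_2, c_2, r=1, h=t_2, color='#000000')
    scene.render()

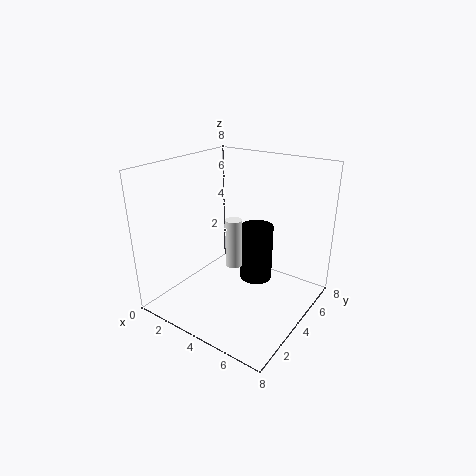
a_1 = 3; b_1 = 5; c_1 = 1.5; t_1 = 3; a_2 = 4; b_2 = 6; c_2 = 0.5; t_2 = 3.5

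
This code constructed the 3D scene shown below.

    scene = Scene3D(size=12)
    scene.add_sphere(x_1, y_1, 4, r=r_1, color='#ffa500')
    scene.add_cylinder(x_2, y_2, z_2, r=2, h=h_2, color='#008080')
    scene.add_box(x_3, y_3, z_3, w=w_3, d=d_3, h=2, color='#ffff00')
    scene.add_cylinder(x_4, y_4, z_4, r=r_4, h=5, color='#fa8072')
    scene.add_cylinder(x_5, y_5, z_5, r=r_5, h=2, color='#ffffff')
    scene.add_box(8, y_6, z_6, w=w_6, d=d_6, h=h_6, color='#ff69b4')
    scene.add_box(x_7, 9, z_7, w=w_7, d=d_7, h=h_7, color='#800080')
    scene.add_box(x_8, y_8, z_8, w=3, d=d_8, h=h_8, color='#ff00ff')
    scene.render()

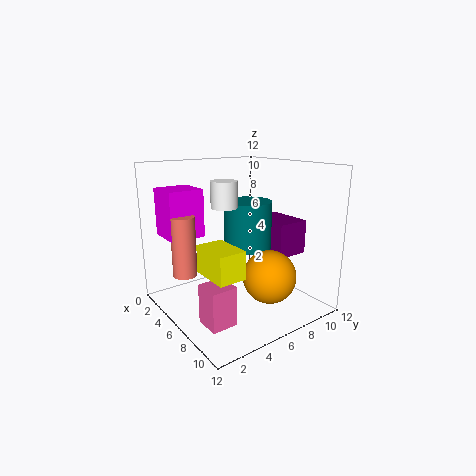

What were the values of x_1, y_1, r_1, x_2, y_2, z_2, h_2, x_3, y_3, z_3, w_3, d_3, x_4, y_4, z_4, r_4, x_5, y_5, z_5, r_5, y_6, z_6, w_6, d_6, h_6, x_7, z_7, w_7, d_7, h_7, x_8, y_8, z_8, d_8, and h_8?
x_1 = 10, y_1 = 6, r_1 = 2, x_2 = 6, y_2 = 7, z_2 = 5, h_2 = 4, x_3 = 8, y_3 = 1, z_3 = 5, w_3 = 3, d_3 = 2, x_4 = 4, y_4 = 2, z_4 = 3, r_4 = 1, x_5 = 7, y_5 = 4, z_5 = 9, r_5 = 1, y_6 = 1, z_6 = 1, w_6 = 2, d_6 = 2, h_6 = 3, x_7 = 4, z_7 = 4, w_7 = 4, d_7 = 3, h_7 = 3, x_8 = 1, y_8 = 1, z_8 = 6, d_8 = 3, h_8 = 4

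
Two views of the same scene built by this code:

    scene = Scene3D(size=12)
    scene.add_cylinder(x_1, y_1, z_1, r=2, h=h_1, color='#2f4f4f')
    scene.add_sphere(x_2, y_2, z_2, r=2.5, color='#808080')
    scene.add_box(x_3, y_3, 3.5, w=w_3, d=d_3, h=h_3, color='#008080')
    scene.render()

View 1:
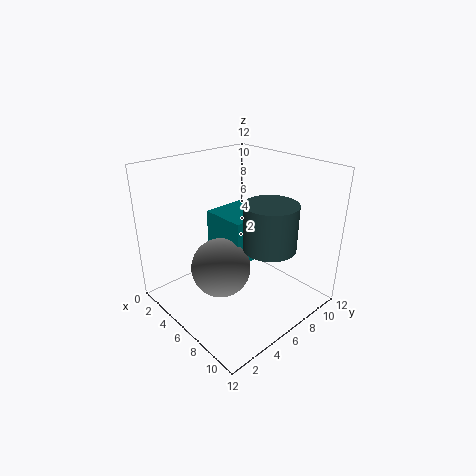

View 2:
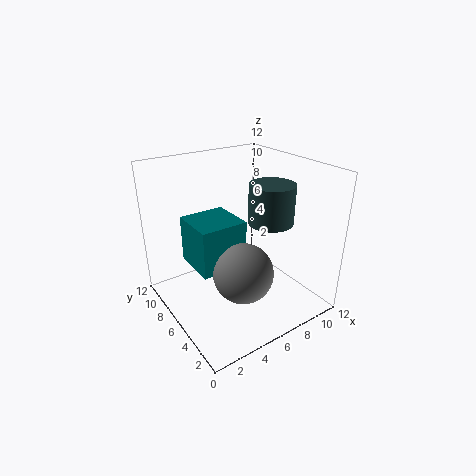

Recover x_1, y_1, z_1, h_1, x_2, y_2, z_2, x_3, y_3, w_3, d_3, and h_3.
x_1 = 9.5
y_1 = 6
z_1 = 6.5
h_1 = 3.5
x_2 = 5.5
y_2 = 4.5
z_2 = 3.5
x_3 = 2.5
y_3 = 5.5
w_3 = 4
d_3 = 4
h_3 = 4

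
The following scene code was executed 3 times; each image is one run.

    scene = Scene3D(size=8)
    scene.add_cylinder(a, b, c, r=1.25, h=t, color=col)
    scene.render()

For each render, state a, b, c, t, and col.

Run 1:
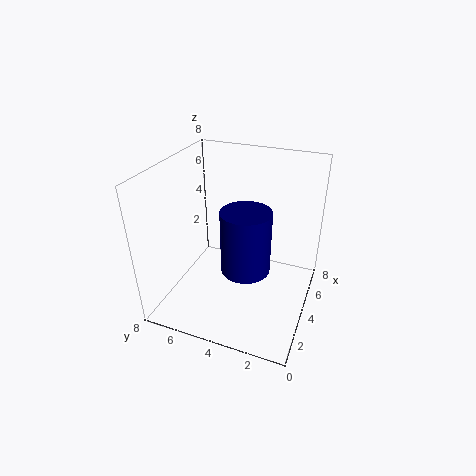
a = 2.5, b = 3, c = 3.25, t = 3.25, col = 'navy'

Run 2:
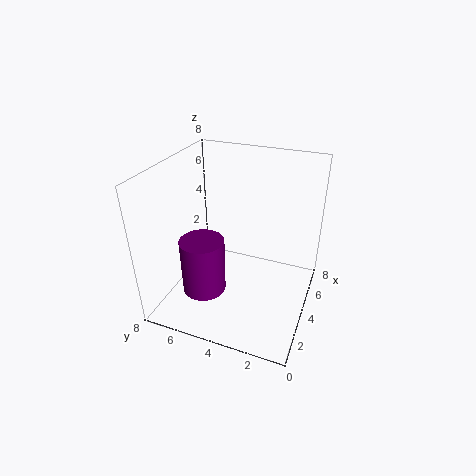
a = 3, b = 5.75, c = 0.75, t = 3.25, col = 'purple'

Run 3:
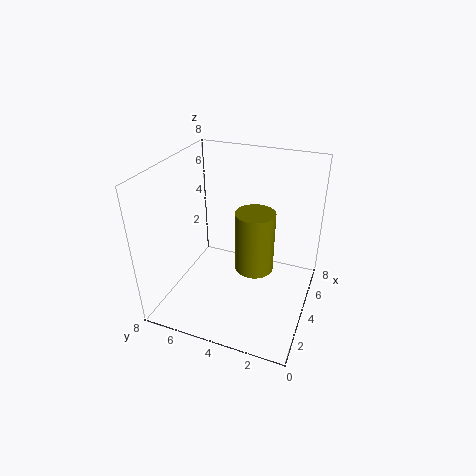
a = 6.25, b = 3.75, c = 0.5, t = 4, col = 'olive'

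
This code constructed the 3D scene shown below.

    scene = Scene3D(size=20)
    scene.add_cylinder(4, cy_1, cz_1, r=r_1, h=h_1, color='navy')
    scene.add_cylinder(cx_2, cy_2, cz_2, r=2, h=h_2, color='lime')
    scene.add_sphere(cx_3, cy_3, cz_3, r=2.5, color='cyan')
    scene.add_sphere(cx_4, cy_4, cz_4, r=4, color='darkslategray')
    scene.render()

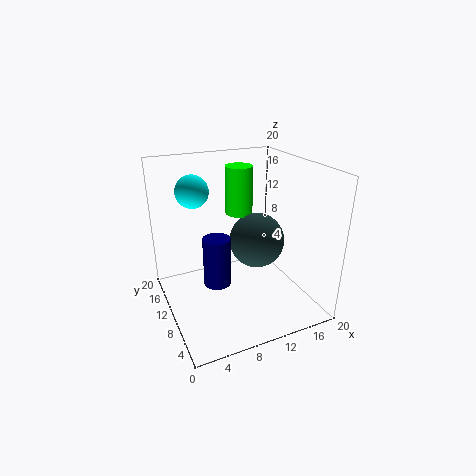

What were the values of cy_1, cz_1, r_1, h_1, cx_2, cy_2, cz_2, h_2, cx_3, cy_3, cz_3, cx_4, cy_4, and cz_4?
cy_1 = 2.5; cz_1 = 9; r_1 = 1.5; h_1 = 5.5; cx_2 = 12; cy_2 = 14; cz_2 = 12; h_2 = 7; cx_3 = 6; cy_3 = 17.5; cz_3 = 15; cx_4 = 13.5; cy_4 = 11; cz_4 = 8.5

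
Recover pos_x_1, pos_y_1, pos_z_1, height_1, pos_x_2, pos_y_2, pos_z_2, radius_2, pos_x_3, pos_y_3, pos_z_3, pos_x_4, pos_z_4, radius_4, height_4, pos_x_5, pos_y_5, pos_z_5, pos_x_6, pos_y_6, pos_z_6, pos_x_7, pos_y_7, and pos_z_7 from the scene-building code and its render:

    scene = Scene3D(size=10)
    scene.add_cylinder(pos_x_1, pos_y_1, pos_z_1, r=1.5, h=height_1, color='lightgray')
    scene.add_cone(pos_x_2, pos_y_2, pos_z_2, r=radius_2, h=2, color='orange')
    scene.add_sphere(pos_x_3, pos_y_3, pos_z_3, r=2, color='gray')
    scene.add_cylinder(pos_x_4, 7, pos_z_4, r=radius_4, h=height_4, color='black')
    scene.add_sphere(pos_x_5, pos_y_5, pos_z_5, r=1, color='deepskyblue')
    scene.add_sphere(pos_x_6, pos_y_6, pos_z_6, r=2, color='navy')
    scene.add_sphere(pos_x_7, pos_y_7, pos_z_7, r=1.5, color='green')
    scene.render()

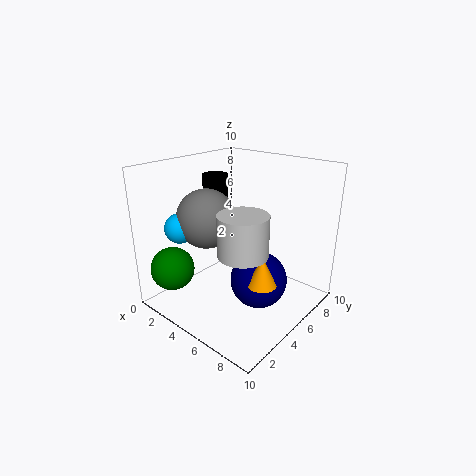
pos_x_1 = 7.5; pos_y_1 = 2.5; pos_z_1 = 5.5; height_1 = 2.5; pos_x_2 = 7.5; pos_y_2 = 4.5; pos_z_2 = 2.5; radius_2 = 1; pos_x_3 = 3.5; pos_y_3 = 3.5; pos_z_3 = 6.5; pos_x_4 = 1; pos_z_4 = 4.5; radius_4 = 1; height_4 = 4; pos_x_5 = 2.5; pos_y_5 = 2; pos_z_5 = 6; pos_x_6 = 6.5; pos_y_6 = 5.5; pos_z_6 = 2; pos_x_7 = 2; pos_y_7 = 1.5; pos_z_7 = 3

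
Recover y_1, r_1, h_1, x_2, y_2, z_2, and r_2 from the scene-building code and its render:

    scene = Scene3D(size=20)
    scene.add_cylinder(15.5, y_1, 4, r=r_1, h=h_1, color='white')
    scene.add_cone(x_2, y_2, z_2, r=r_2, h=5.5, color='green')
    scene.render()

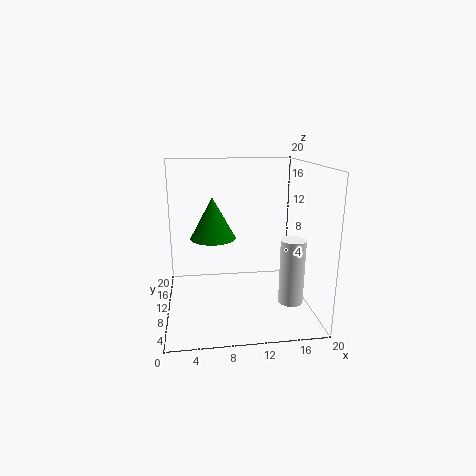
y_1 = 2.5, r_1 = 1.5, h_1 = 8, x_2 = 6.5, y_2 = 9, z_2 = 10.5, r_2 = 3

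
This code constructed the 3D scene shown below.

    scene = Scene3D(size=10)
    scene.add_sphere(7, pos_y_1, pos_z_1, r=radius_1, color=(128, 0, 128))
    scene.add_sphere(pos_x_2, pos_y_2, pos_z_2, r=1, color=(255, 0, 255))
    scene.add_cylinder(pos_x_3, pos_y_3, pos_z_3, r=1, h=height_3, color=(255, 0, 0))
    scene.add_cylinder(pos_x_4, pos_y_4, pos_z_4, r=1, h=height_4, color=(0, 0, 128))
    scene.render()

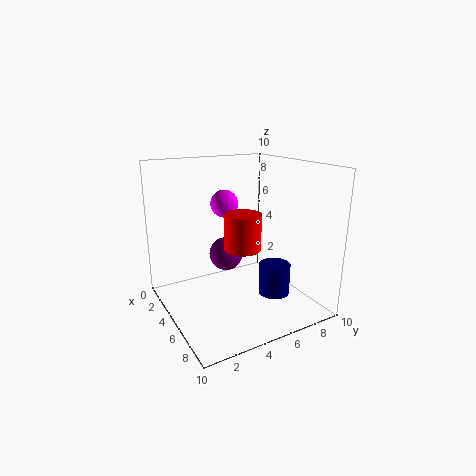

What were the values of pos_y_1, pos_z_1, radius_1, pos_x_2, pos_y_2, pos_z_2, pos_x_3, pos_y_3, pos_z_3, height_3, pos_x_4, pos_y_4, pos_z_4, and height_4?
pos_y_1 = 3, pos_z_1 = 5, radius_1 = 1, pos_x_2 = 3, pos_y_2 = 5, pos_z_2 = 7, pos_x_3 = 9, pos_y_3 = 3, pos_z_3 = 6, height_3 = 2, pos_x_4 = 8, pos_y_4 = 6, pos_z_4 = 2, height_4 = 2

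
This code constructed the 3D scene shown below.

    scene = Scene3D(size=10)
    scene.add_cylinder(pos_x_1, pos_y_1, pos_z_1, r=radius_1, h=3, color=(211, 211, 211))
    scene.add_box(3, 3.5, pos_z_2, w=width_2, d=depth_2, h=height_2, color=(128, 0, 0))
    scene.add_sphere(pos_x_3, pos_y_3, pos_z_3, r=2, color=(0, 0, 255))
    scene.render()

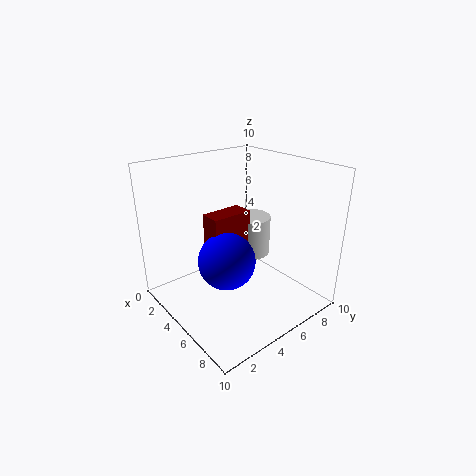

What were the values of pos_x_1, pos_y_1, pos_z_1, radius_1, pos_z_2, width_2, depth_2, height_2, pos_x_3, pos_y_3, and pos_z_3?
pos_x_1 = 3.5; pos_y_1 = 7.5; pos_z_1 = 2.5; radius_1 = 1.5; pos_z_2 = 2; width_2 = 1.5; depth_2 = 3; height_2 = 4.5; pos_x_3 = 5; pos_y_3 = 4; pos_z_3 = 3.5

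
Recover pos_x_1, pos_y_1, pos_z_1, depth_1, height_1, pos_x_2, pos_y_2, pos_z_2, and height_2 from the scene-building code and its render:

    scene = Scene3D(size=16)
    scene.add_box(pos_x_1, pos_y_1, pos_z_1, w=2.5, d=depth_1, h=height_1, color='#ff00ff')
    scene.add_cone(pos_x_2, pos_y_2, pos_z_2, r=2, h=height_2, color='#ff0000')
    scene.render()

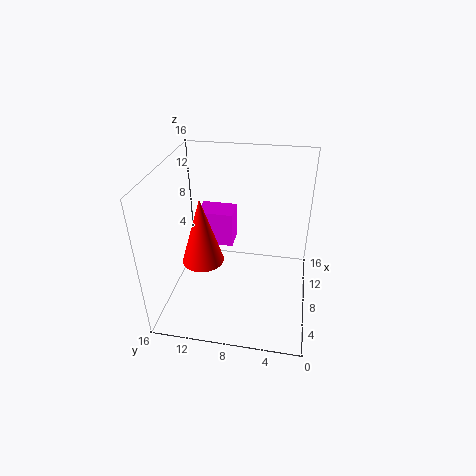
pos_x_1 = 5
pos_y_1 = 8
pos_z_1 = 9
depth_1 = 3.5
height_1 = 3.5
pos_x_2 = 3
pos_y_2 = 10.5
pos_z_2 = 8.5
height_2 = 6.5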